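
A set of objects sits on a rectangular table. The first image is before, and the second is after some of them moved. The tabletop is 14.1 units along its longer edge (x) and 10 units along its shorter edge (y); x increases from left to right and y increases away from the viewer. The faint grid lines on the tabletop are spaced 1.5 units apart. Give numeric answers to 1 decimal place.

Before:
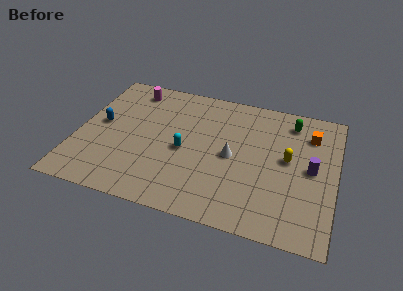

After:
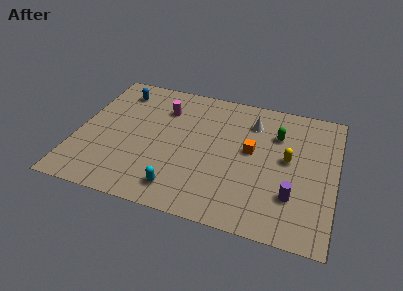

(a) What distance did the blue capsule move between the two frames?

3.0

The blue capsule was near (1.2, 5.3) before and (1.9, 8.2) after, so it travelled √(0.7² + 2.9²) ≈ 3.0 units.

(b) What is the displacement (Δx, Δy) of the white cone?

(0.9, 2.9)

From the two frames, the white cone sits at roughly (8.5, 4.8) before and (9.4, 7.7) after.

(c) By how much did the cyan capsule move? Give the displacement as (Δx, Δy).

(0.0, -2.9)

The cyan capsule started near (5.9, 4.5) and ended near (5.9, 1.6).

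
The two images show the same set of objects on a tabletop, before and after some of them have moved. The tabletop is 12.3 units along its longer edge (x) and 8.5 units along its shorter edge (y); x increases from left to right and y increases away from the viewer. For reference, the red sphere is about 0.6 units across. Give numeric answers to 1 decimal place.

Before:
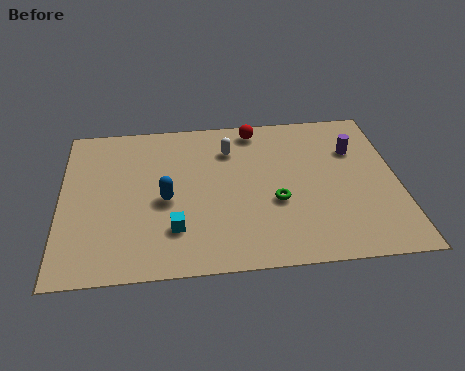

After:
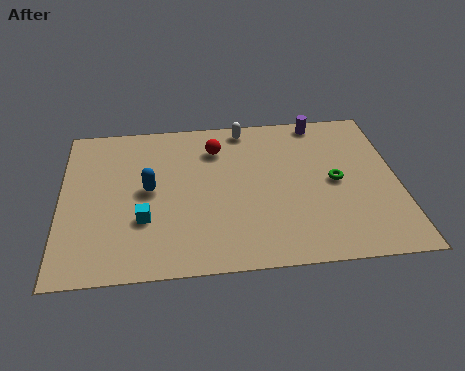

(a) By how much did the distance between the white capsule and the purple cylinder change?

-1.8

They were about 4.6 units apart before and 2.8 after — 1.8 units closer together.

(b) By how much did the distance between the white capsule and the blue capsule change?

+1.3

The distance was about 3.5 in the first image and 4.8 in the second, so they moved 1.3 units further apart.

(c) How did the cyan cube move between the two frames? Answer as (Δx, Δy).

(-1.1, 0.6)

From the two frames, the cyan cube sits at roughly (4.1, 2.2) before and (3.0, 2.8) after.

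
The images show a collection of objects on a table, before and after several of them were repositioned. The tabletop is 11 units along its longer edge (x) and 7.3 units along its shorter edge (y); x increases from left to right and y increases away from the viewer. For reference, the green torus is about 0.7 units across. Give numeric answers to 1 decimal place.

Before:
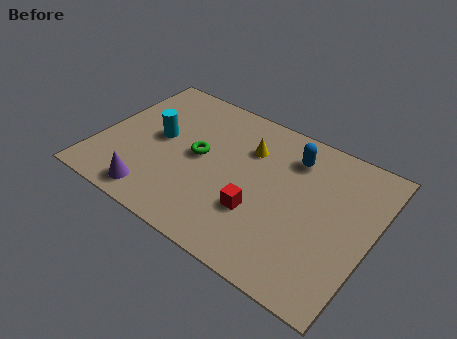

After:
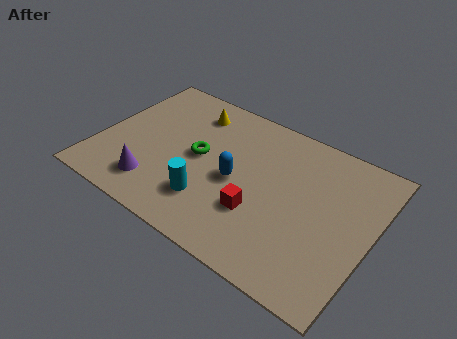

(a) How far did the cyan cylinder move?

3.2

The cyan cylinder moved from about (2.3, 3.9) to (4.8, 1.9), a distance of √(2.5² + 2.0²) ≈ 3.2.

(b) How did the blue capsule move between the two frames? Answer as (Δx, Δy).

(-1.9, -2.3)

The blue capsule was at about (7.5, 5.7) and moved to about (5.6, 3.4).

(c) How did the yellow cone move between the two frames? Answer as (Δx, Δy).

(-2.5, 0.7)

The yellow cone started near (5.8, 5.2) and ended near (3.3, 5.9).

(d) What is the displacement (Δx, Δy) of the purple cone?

(-0.1, 0.5)

The purple cone was at about (2.7, 1.0) and moved to about (2.6, 1.5).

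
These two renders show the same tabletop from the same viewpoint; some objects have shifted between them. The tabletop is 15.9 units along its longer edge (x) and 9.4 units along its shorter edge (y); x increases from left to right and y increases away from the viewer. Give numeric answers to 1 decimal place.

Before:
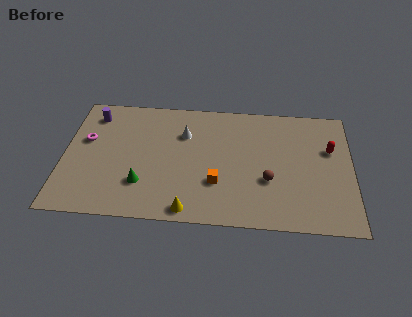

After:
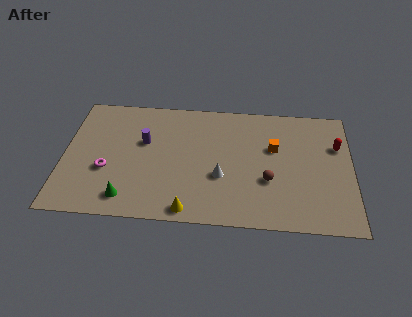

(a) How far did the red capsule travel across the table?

0.5

The red capsule was near (14.7, 6.0) before and (15.1, 6.3) after, so it travelled √(0.4² + 0.3²) ≈ 0.5 units.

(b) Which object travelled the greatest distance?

the orange cube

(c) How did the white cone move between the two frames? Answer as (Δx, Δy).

(2.1, -3.1)

The white cone was at about (6.6, 6.6) and moved to about (8.7, 3.5).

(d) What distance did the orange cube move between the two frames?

4.2

The orange cube moved from about (8.5, 3.0) to (11.6, 5.9), a distance of √(3.1² + 2.9²) ≈ 4.2.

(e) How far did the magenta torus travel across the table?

2.5

From (1.2, 5.7) to (2.4, 3.5), the magenta torus covered √(1.2² + 2.2²) ≈ 2.5 units.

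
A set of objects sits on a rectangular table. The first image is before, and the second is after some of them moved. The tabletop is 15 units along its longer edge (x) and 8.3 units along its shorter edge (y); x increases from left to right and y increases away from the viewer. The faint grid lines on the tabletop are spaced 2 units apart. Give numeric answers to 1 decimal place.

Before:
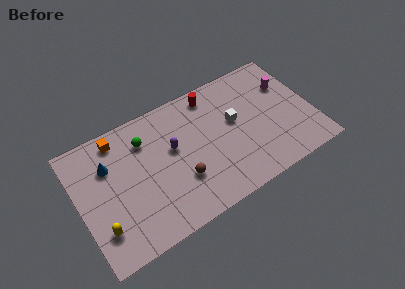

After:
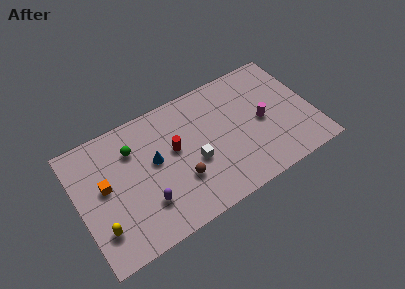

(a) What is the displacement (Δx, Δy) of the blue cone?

(2.8, -1.1)

The blue cone started near (2.1, 5.8) and ended near (4.9, 4.7).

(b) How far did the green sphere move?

0.8

The green sphere was near (4.5, 6.3) before and (3.7, 6.1) after, so it travelled √(0.8² + 0.2²) ≈ 0.8 units.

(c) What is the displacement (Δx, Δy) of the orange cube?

(-1.2, -2.6)

The orange cube was at about (2.9, 7.2) and moved to about (1.7, 4.6).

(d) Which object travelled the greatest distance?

the red cylinder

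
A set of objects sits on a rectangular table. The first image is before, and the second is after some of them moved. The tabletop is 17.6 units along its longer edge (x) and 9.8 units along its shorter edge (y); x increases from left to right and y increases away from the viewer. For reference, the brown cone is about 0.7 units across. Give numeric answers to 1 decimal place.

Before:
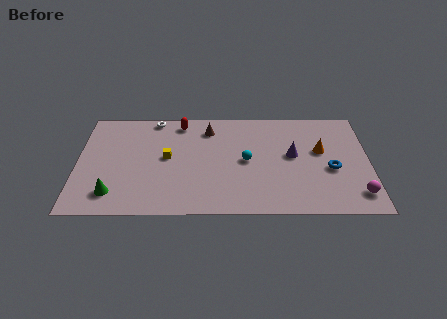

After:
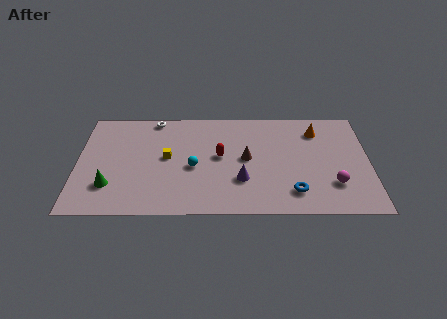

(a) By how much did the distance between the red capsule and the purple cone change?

-4.9

They were about 7.5 units apart before and 2.6 after — 4.9 units closer together.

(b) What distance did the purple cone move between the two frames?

3.9

The purple cone was near (13.0, 5.4) before and (9.9, 3.1) after, so it travelled √(3.1² + 2.3²) ≈ 3.9 units.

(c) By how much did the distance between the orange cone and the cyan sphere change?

+3.6

The distance was about 4.6 in the first image and 8.2 in the second, so they moved 3.6 units further apart.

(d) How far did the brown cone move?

3.6

From (7.9, 7.9) to (10.2, 5.1), the brown cone covered √(2.3² + 2.8²) ≈ 3.6 units.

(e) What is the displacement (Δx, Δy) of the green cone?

(-0.2, 0.7)

The green cone started near (2.2, 1.9) and ended near (2.0, 2.6).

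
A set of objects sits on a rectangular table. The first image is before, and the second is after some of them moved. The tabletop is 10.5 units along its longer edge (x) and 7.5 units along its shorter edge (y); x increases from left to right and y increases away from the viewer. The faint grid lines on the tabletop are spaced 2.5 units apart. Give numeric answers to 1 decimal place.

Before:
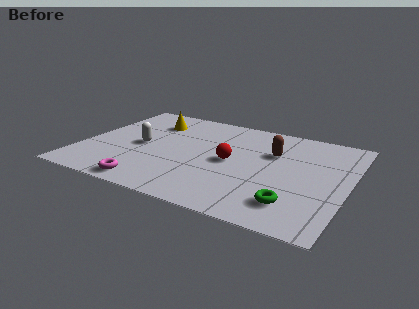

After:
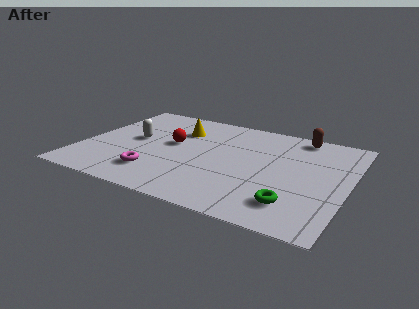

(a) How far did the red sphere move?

2.5

From (5.9, 3.7) to (3.5, 4.2), the red sphere covered √(2.4² + 0.5²) ≈ 2.5 units.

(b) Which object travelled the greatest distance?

the red sphere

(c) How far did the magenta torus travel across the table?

0.9

The magenta torus was near (3.1, 0.8) before and (3.2, 1.7) after, so it travelled √(0.1² + 0.9²) ≈ 0.9 units.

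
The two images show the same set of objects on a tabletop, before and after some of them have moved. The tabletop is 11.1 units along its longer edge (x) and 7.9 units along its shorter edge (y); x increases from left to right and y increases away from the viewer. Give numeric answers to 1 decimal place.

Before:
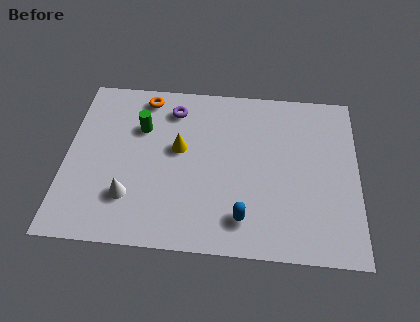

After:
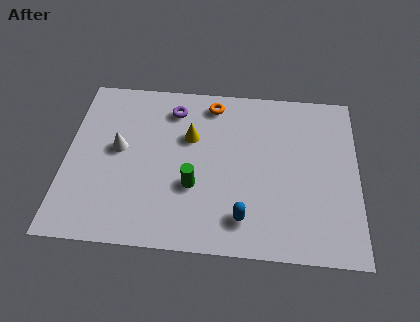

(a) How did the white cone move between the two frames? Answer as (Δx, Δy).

(-0.5, 2.2)

The white cone started near (2.5, 2.1) and ended near (2.0, 4.3).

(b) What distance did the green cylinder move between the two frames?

3.3

From (2.8, 5.4) to (4.9, 2.8), the green cylinder covered √(2.1² + 2.6²) ≈ 3.3 units.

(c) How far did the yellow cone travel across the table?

0.7

The yellow cone moved from about (4.3, 4.5) to (4.7, 5.1), a distance of √(0.4² + 0.6²) ≈ 0.7.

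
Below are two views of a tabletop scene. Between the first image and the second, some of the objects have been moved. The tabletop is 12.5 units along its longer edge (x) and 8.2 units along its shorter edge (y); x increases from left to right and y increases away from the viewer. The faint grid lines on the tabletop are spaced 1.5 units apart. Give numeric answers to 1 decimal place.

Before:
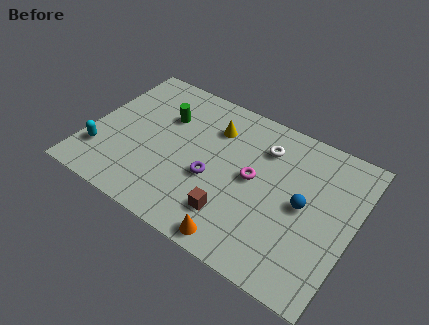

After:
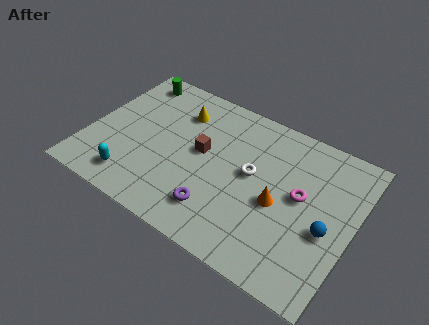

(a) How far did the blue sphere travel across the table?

1.4

From (10.2, 4.1) to (11.4, 3.4), the blue sphere covered √(1.2² + 0.7²) ≈ 1.4 units.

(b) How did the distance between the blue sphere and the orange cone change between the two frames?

-1.8

They were about 4.1 units apart before and 2.3 after — 1.8 units closer together.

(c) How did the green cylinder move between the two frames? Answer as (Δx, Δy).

(-1.9, 1.5)

From the two frames, the green cylinder sits at roughly (3.3, 5.6) before and (1.4, 7.1) after.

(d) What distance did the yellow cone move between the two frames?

1.7

From (5.6, 6.1) to (3.9, 6.2), the yellow cone covered √(1.7² + 0.1²) ≈ 1.7 units.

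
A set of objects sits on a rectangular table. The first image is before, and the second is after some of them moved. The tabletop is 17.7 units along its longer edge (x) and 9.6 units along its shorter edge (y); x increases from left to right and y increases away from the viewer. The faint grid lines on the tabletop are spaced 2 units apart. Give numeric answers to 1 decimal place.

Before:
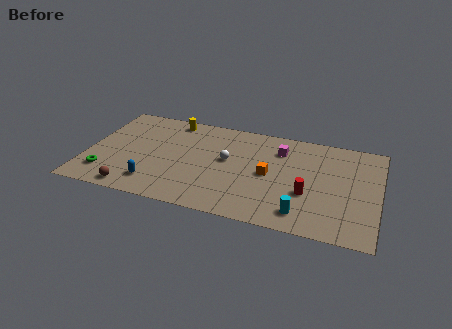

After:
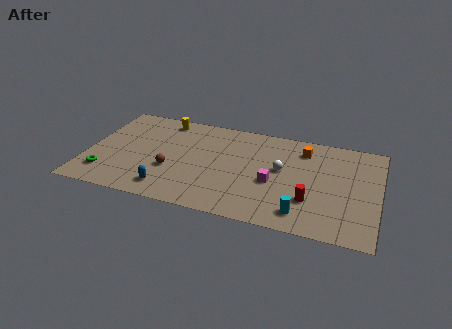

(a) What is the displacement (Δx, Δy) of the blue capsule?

(0.9, -0.3)

From the two frames, the blue capsule sits at roughly (4.3, 1.9) before and (5.2, 1.6) after.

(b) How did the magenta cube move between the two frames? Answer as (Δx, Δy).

(-0.2, -3.3)

From the two frames, the magenta cube sits at roughly (11.6, 7.3) before and (11.4, 4.0) after.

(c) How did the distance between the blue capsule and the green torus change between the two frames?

+0.9

The distance was about 3.0 in the first image and 3.9 in the second, so they moved 0.9 units further apart.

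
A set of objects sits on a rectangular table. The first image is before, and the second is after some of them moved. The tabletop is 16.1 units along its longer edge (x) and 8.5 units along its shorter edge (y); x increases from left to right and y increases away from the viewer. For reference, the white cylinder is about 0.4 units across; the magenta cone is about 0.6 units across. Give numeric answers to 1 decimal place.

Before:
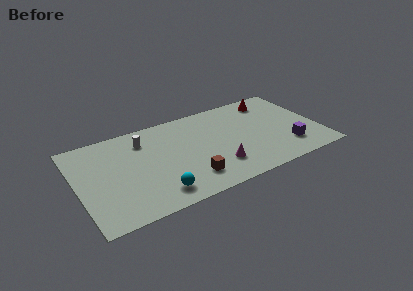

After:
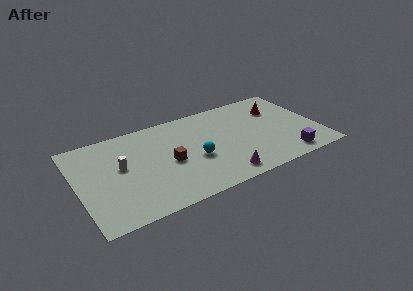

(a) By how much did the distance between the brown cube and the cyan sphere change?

-0.5

Before: roughly 2.2 units apart; after: 1.7. That's 0.5 units closer together.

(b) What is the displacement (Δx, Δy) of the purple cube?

(-0.2, -0.9)

The purple cube started near (13.8, 2.1) and ended near (13.6, 1.2).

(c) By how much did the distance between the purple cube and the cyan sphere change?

-2.6

The distance was about 8.9 in the first image and 6.3 in the second, so they moved 2.6 units closer together.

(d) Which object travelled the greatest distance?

the cyan sphere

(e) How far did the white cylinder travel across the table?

2.5

From (4.6, 6.6) to (2.9, 4.8), the white cylinder covered √(1.7² + 1.8²) ≈ 2.5 units.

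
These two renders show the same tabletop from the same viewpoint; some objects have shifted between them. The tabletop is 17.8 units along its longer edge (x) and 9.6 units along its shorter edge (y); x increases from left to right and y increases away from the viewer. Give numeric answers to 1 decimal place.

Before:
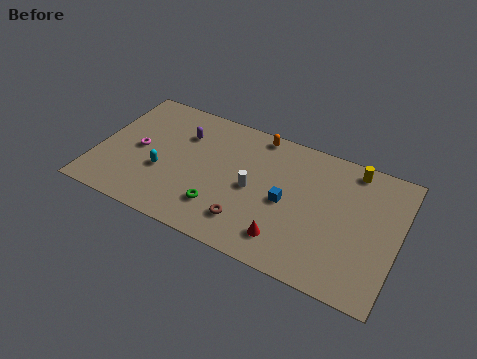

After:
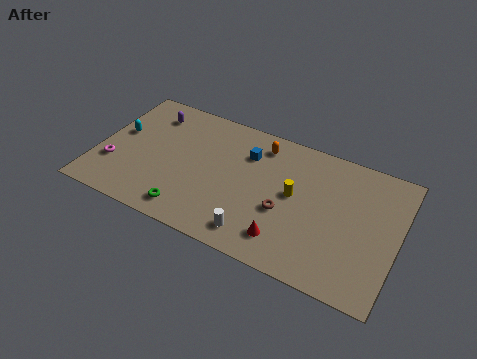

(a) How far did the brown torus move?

2.6

From (9.3, 2.1) to (11.3, 3.8), the brown torus covered √(2.0² + 1.7²) ≈ 2.6 units.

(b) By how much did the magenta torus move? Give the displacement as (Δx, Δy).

(-1.3, -1.7)

From the two frames, the magenta torus sits at roughly (2.4, 4.7) before and (1.1, 3.0) after.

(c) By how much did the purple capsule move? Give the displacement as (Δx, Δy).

(-2.1, 0.8)

The purple capsule was at about (4.8, 6.9) and moved to about (2.7, 7.7).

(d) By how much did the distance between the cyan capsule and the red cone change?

+3.3

They were about 7.8 units apart before and 11.1 after — 3.3 units further apart.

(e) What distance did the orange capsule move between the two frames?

0.8

The orange capsule was near (9.1, 8.7) before and (9.4, 8.0) after, so it travelled √(0.3² + 0.7²) ≈ 0.8 units.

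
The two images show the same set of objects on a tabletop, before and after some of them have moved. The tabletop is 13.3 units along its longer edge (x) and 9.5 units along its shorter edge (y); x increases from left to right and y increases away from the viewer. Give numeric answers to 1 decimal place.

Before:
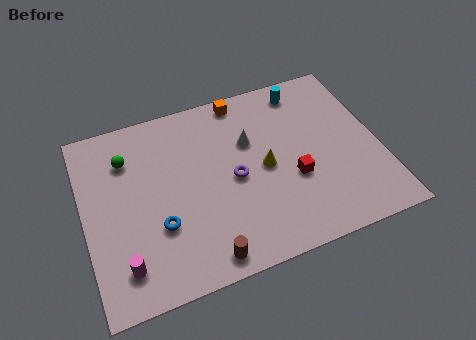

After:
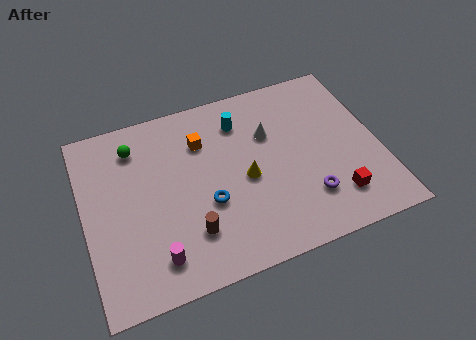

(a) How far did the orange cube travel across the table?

2.6

The orange cube moved from about (7.5, 8.6) to (5.5, 6.9), a distance of √(2.0² + 1.7²) ≈ 2.6.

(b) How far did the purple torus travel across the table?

3.7

The purple torus moved from about (6.7, 4.5) to (9.8, 2.4), a distance of √(3.1² + 2.1²) ≈ 3.7.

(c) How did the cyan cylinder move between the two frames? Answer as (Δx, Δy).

(-3.0, -0.8)

The cyan cylinder started near (10.3, 8.2) and ended near (7.3, 7.4).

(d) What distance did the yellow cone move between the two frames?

0.9

From (8.1, 4.6) to (7.2, 4.3), the yellow cone covered √(0.9² + 0.3²) ≈ 0.9 units.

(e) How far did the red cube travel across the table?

2.3

From (9.3, 3.6) to (11.0, 2.0), the red cube covered √(1.7² + 1.6²) ≈ 2.3 units.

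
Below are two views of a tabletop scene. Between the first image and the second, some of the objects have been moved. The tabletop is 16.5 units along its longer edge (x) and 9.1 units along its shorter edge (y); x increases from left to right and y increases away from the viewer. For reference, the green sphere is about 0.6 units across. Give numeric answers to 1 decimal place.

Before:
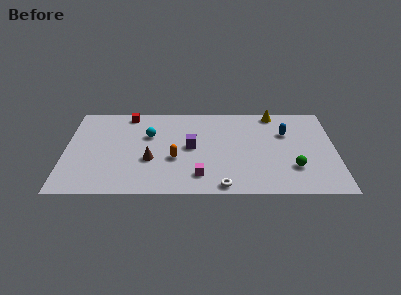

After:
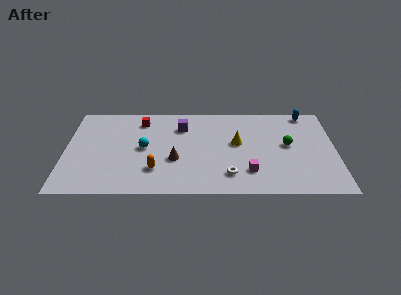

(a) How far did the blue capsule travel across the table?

2.5

The blue capsule moved from about (13.5, 6.1) to (14.8, 8.2), a distance of √(1.3² + 2.1²) ≈ 2.5.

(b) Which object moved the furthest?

the yellow cone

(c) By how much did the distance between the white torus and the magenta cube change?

-0.5

They were about 1.7 units apart before and 1.2 after — 0.5 units closer together.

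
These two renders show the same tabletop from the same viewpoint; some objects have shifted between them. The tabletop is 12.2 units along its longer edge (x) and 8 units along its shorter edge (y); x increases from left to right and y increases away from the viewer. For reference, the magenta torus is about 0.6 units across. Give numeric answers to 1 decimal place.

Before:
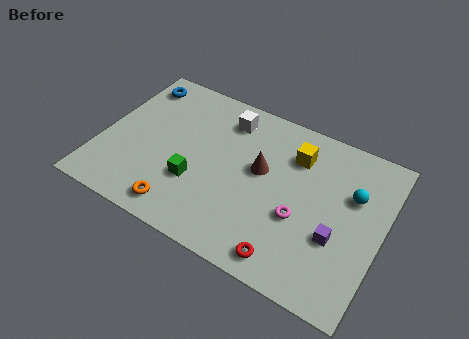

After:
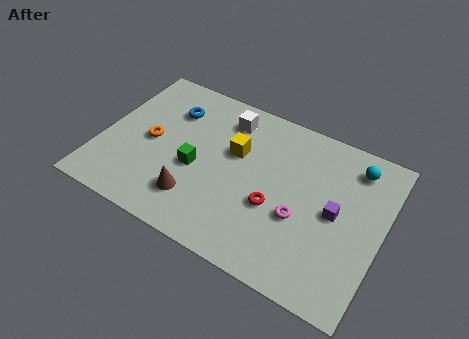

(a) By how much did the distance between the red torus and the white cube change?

-2.2

Before: roughly 6.5 units apart; after: 4.3. That's 2.2 units closer together.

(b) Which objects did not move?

the magenta torus and the white cube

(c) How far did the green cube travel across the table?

0.7

The green cube was near (4.3, 2.7) before and (4.2, 3.4) after, so it travelled √(0.1² + 0.7²) ≈ 0.7 units.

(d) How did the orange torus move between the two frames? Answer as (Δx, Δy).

(-1.8, 2.8)

The orange torus was at about (3.9, 1.1) and moved to about (2.1, 3.9).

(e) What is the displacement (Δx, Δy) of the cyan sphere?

(-0.1, 1.4)

The cyan sphere was at about (10.8, 5.2) and moved to about (10.7, 6.6).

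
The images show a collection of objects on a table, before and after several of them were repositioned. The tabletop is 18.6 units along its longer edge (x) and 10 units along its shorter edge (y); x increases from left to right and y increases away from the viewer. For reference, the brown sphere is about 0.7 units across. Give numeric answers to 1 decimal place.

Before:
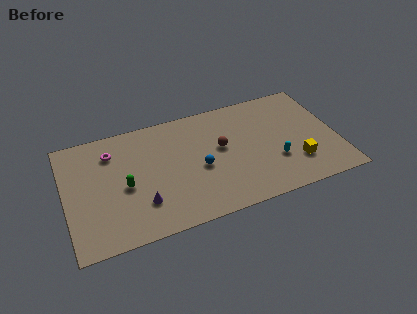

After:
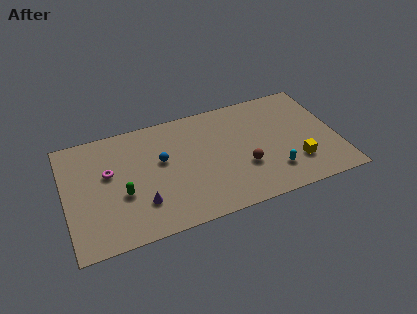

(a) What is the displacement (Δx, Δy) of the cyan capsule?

(-0.2, -0.9)

The cyan capsule started near (14.2, 3.3) and ended near (14.0, 2.4).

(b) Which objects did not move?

the purple cone and the yellow cube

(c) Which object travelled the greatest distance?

the blue sphere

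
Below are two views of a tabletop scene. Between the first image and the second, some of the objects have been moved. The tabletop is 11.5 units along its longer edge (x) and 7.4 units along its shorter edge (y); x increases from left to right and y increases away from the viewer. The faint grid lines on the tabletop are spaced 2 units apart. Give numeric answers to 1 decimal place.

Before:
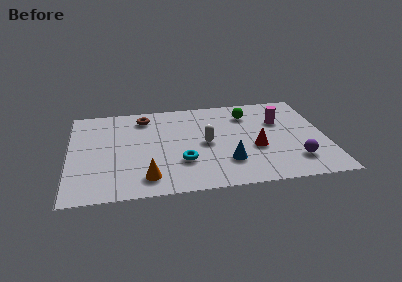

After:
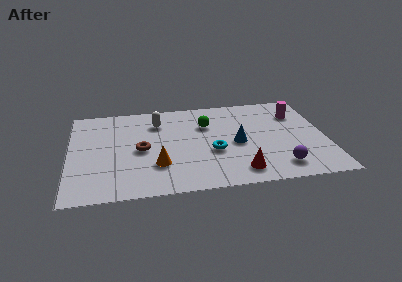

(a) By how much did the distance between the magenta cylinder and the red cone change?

+2.7

They were about 2.3 units apart before and 5.0 after — 2.7 units further apart.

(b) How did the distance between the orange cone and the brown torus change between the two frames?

-3.3

The distance was about 4.8 in the first image and 1.5 in the second, so they moved 3.3 units closer together.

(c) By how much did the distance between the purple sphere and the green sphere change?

+0.5

They were about 4.4 units apart before and 4.9 after — 0.5 units further apart.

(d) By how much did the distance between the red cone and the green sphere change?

+1.3

The distance was about 2.8 in the first image and 4.1 in the second, so they moved 1.3 units further apart.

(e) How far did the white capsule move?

2.9

The white capsule moved from about (6.1, 3.6) to (4.0, 5.6), a distance of √(2.1² + 2.0²) ≈ 2.9.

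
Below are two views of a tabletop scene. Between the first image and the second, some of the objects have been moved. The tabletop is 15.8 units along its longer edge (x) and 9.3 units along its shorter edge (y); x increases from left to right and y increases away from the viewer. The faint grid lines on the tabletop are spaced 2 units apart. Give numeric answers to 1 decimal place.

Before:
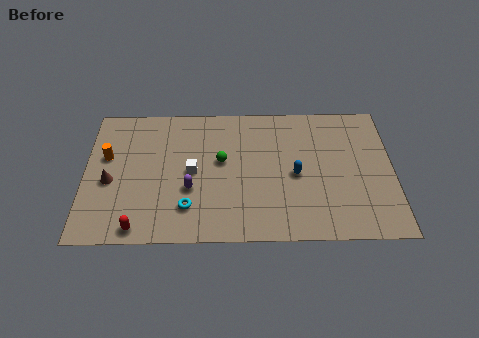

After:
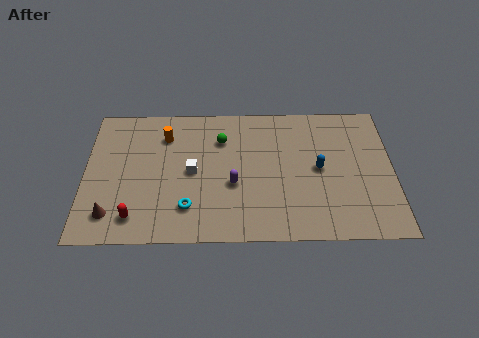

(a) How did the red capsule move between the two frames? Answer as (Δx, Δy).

(-0.2, 0.7)

The red capsule started near (2.8, 0.9) and ended near (2.6, 1.6).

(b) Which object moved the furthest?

the orange cylinder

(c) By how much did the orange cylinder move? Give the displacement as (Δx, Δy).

(3.0, 1.4)

The orange cylinder was at about (1.1, 5.7) and moved to about (4.1, 7.1).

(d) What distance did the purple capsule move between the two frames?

2.2

From (5.4, 3.4) to (7.6, 3.7), the purple capsule covered √(2.2² + 0.3²) ≈ 2.2 units.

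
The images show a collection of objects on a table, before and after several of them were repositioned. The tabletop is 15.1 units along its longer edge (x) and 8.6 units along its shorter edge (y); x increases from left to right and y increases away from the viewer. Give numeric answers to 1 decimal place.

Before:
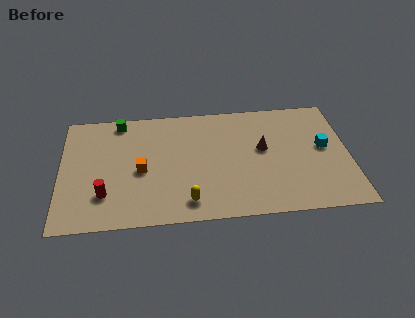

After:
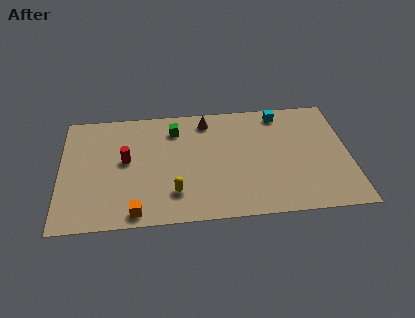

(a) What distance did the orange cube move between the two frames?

3.0

From (4.2, 3.9) to (3.9, 0.9), the orange cube covered √(0.3² + 3.0²) ≈ 3.0 units.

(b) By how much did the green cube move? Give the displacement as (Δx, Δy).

(2.9, -0.9)

From the two frames, the green cube sits at roughly (3.1, 7.7) before and (6.0, 6.8) after.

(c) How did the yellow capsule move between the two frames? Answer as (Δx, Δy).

(-0.7, 0.7)

The yellow capsule started near (6.6, 1.4) and ended near (5.9, 2.1).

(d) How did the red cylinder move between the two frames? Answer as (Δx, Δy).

(1.1, 2.4)

From the two frames, the red cylinder sits at roughly (2.3, 2.3) before and (3.4, 4.7) after.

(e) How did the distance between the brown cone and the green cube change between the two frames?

-6.2

They were about 8.0 units apart before and 1.8 after — 6.2 units closer together.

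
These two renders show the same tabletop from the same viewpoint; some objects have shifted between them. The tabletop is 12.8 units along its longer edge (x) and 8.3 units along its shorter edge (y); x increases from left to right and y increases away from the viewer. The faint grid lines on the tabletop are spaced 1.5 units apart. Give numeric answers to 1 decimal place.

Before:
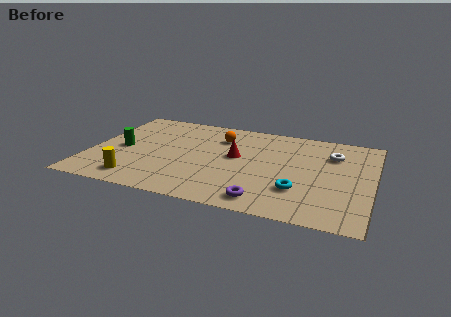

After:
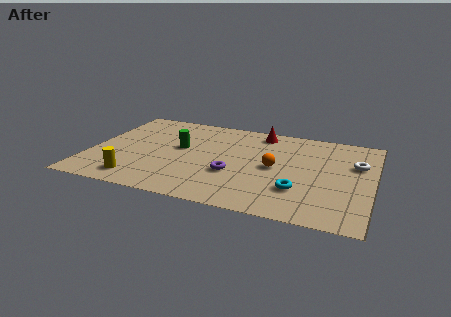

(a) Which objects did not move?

the cyan torus and the yellow cylinder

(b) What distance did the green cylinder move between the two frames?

2.7

The green cylinder moved from about (1.4, 3.9) to (4.0, 4.7), a distance of √(2.6² + 0.8²) ≈ 2.7.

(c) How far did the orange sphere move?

3.4

The orange sphere moved from about (5.7, 6.2) to (8.4, 4.1), a distance of √(2.7² + 2.1²) ≈ 3.4.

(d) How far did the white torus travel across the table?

1.3

The white torus was near (10.9, 6.0) before and (12.0, 5.4) after, so it travelled √(1.1² + 0.6²) ≈ 1.3 units.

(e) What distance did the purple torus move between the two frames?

2.5

The purple torus was near (8.2, 1.1) before and (6.6, 3.0) after, so it travelled √(1.6² + 1.9²) ≈ 2.5 units.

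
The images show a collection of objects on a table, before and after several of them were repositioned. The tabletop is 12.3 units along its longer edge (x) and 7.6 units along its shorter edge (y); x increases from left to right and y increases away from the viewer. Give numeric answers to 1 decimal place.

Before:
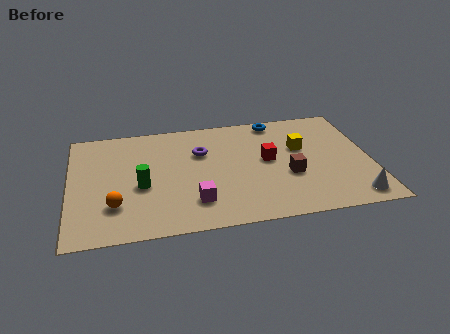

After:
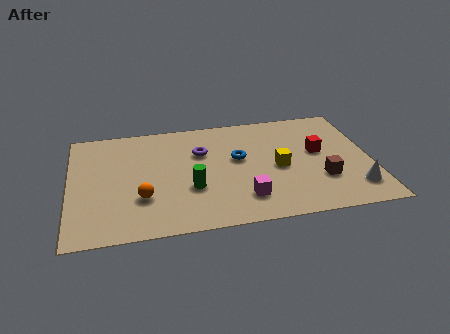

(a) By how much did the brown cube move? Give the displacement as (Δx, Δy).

(1.3, -0.5)

The brown cube was at about (8.9, 2.9) and moved to about (10.2, 2.4).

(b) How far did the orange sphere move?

1.1

From (1.8, 2.1) to (2.9, 2.4), the orange sphere covered √(1.1² + 0.3²) ≈ 1.1 units.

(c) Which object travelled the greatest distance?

the blue torus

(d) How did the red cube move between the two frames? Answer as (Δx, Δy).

(2.1, 0.2)

From the two frames, the red cube sits at roughly (8.1, 4.1) before and (10.2, 4.3) after.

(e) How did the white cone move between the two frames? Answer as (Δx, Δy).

(0.1, 0.6)

The white cone was at about (11.4, 1.0) and moved to about (11.5, 1.6).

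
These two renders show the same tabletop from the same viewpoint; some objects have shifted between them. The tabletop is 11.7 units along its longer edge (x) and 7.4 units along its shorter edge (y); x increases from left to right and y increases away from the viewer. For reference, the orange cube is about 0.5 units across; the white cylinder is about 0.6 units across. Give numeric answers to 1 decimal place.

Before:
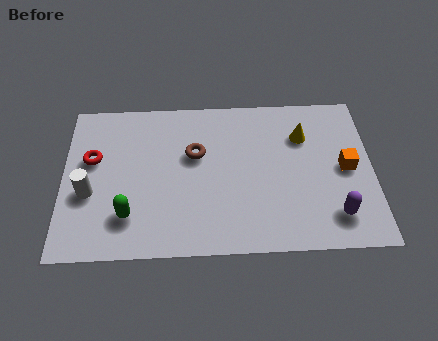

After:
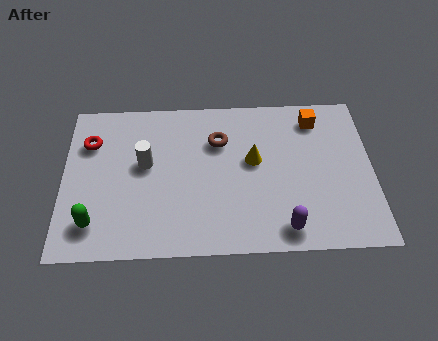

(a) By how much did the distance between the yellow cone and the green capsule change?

-0.9

Before: roughly 7.5 units apart; after: 6.6. That's 0.9 units closer together.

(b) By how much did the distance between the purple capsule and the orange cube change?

+3.0

The distance was about 2.3 in the first image and 5.3 in the second, so they moved 3.0 units further apart.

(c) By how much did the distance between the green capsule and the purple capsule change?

-0.6

They were about 7.7 units apart before and 7.1 after — 0.6 units closer together.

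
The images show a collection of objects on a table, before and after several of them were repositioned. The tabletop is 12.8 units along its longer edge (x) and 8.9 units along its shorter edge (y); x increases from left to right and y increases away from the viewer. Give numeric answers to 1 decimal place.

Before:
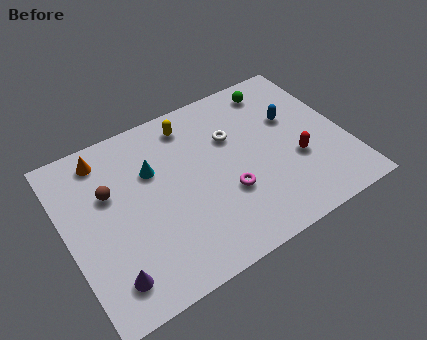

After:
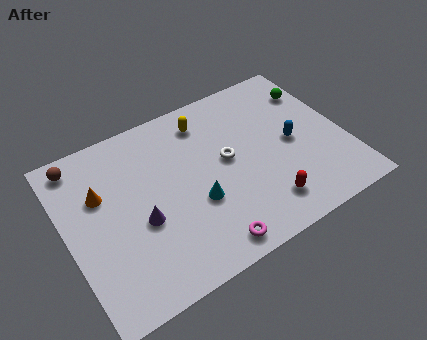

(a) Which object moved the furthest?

the cyan cone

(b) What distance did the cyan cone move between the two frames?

3.1

The cyan cone was near (4.1, 5.9) before and (5.7, 3.3) after, so it travelled √(1.6² + 2.6²) ≈ 3.1 units.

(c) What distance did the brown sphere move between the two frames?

2.4

The brown sphere moved from about (2.1, 5.7) to (1.0, 7.8), a distance of √(1.1² + 2.1²) ≈ 2.4.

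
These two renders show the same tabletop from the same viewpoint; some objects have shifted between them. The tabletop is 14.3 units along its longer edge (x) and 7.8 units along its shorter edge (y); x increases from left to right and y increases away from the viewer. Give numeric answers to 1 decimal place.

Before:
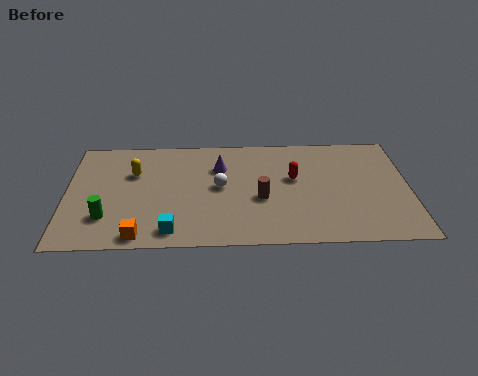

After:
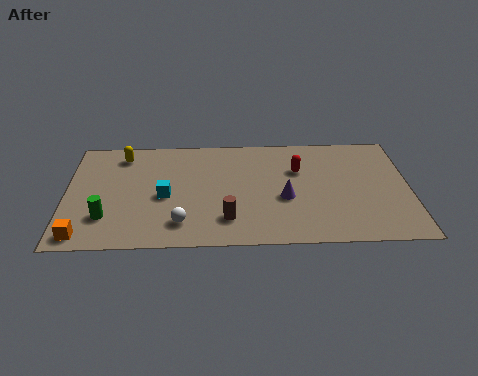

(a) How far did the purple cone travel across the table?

3.5

The purple cone moved from about (6.4, 5.5) to (9.1, 3.2), a distance of √(2.7² + 2.3²) ≈ 3.5.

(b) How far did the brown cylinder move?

2.0

The brown cylinder moved from about (8.1, 3.2) to (6.7, 1.8), a distance of √(1.4² + 1.4²) ≈ 2.0.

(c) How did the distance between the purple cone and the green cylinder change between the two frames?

+1.7

The distance was about 5.8 in the first image and 7.5 in the second, so they moved 1.7 units further apart.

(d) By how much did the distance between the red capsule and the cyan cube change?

-0.3

Before: roughly 6.2 units apart; after: 5.9. That's 0.3 units closer together.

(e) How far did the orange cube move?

2.3

The orange cube was near (3.1, 0.8) before and (0.8, 0.9) after, so it travelled √(2.3² + 0.1²) ≈ 2.3 units.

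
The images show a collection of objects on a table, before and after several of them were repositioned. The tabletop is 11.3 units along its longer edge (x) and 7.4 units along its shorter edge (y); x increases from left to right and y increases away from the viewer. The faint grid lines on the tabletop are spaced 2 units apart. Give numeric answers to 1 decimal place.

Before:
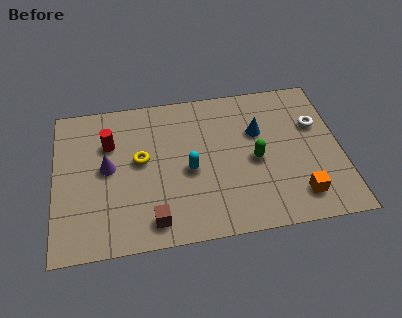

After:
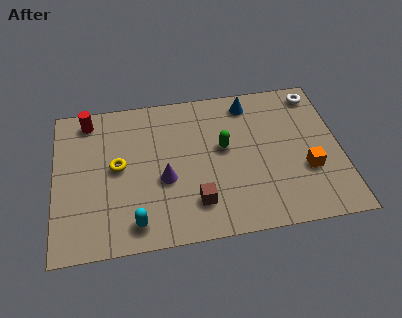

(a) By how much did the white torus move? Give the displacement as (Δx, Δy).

(0.1, 1.6)

The white torus started near (10.4, 4.8) and ended near (10.5, 6.4).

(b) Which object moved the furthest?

the cyan capsule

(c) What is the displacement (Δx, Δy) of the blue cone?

(-0.3, 1.5)

The blue cone started near (8.1, 4.8) and ended near (7.8, 6.3).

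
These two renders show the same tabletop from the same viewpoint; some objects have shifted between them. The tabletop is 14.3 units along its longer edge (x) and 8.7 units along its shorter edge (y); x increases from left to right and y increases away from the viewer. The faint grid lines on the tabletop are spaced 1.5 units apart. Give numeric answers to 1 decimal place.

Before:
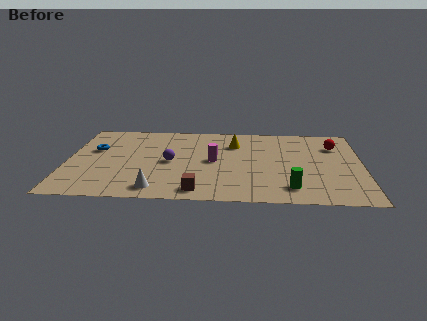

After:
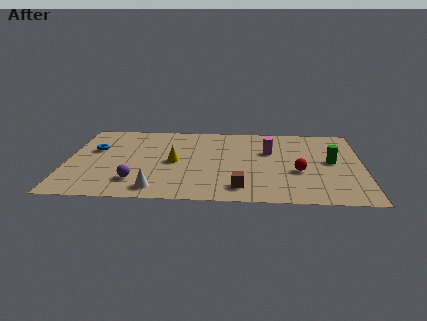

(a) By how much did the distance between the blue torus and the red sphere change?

-1.6

The distance was about 11.7 in the first image and 10.1 in the second, so they moved 1.6 units closer together.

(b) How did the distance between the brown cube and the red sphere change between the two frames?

-5.1

The distance was about 8.5 in the first image and 3.4 in the second, so they moved 5.1 units closer together.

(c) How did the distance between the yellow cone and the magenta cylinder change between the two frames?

+2.6

They were about 2.2 units apart before and 4.8 after — 2.6 units further apart.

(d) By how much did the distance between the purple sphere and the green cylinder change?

+3.4

Before: roughly 6.4 units apart; after: 9.8. That's 3.4 units further apart.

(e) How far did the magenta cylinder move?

3.0

From (7.1, 4.4) to (9.8, 5.6), the magenta cylinder covered √(2.7² + 1.2²) ≈ 3.0 units.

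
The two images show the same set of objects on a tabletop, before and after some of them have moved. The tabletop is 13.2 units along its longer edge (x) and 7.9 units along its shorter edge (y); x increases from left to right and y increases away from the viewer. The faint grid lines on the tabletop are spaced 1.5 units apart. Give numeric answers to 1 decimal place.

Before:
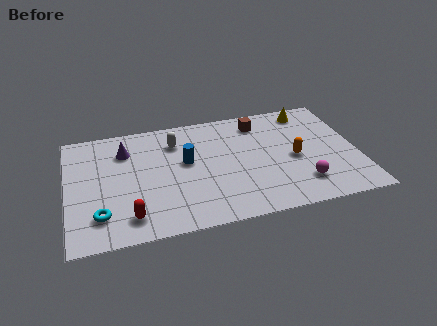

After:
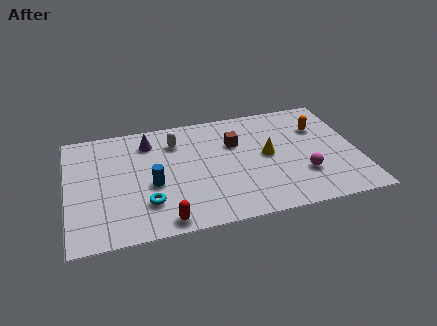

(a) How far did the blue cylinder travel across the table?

2.0

The blue cylinder was near (5.4, 4.5) before and (3.8, 3.3) after, so it travelled √(1.6² + 1.2²) ≈ 2.0 units.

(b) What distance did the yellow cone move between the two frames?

3.4

From (11.2, 6.8) to (9.1, 4.1), the yellow cone covered √(2.1² + 2.7²) ≈ 3.4 units.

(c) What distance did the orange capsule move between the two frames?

2.3

From (10.3, 3.6) to (11.6, 5.5), the orange capsule covered √(1.3² + 1.9²) ≈ 2.3 units.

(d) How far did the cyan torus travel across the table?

2.1

The cyan torus was near (1.4, 1.8) before and (3.5, 2.1) after, so it travelled √(2.1² + 0.3²) ≈ 2.1 units.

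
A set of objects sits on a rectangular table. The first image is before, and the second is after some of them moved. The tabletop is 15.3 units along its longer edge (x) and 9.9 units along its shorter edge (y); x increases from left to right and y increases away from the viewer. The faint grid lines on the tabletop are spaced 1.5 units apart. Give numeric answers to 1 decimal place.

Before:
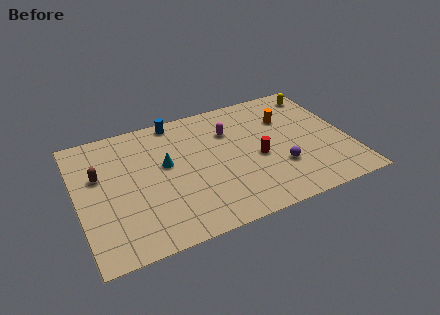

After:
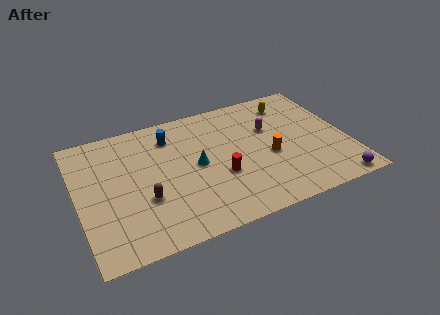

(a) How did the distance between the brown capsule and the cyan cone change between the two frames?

-0.3

The distance was about 3.7 in the first image and 3.4 in the second, so they moved 0.3 units closer together.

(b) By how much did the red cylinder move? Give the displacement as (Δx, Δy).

(-2.2, -0.6)

The red cylinder started near (10.1, 4.3) and ended near (7.9, 3.7).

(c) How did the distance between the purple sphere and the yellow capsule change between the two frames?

+1.4

Before: roughly 6.1 units apart; after: 7.5. That's 1.4 units further apart.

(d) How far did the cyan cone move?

1.8

The cyan cone was near (5.0, 5.7) before and (6.7, 5.0) after, so it travelled √(1.7² + 0.7²) ≈ 1.8 units.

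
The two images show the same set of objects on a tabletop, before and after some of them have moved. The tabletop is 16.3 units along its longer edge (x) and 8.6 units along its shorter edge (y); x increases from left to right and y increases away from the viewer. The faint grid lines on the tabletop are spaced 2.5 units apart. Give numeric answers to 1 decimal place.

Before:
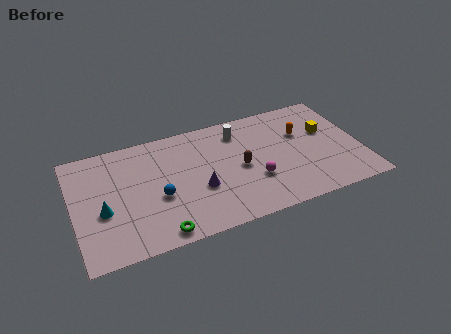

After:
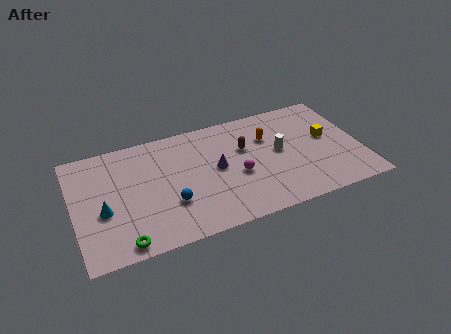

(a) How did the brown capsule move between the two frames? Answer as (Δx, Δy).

(0.4, 1.4)

The brown capsule started near (9.4, 4.1) and ended near (9.8, 5.5).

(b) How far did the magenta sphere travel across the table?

1.1

From (10.1, 2.9) to (9.2, 3.6), the magenta sphere covered √(0.9² + 0.7²) ≈ 1.1 units.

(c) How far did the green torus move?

2.0

From (4.5, 0.9) to (2.5, 0.9), the green torus covered √(2.0² + 0.0²) ≈ 2.0 units.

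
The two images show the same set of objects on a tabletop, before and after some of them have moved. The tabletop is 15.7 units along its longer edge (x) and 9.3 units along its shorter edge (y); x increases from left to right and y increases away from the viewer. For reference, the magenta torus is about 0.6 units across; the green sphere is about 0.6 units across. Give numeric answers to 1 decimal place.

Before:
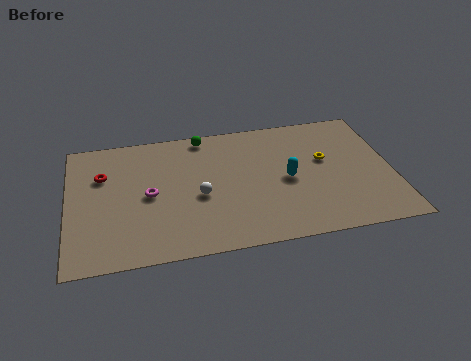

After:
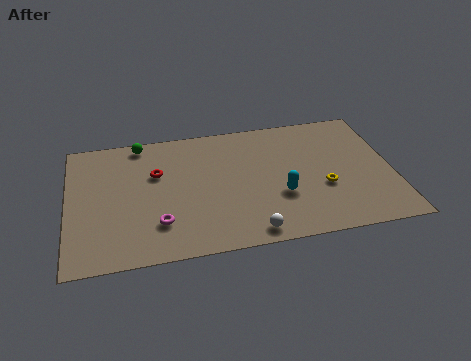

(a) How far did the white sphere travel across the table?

3.8

The white sphere moved from about (6.3, 4.0) to (8.6, 1.0), a distance of √(2.3² + 3.0²) ≈ 3.8.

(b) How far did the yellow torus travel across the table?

2.0

From (12.5, 5.5) to (12.3, 3.5), the yellow torus covered √(0.2² + 2.0²) ≈ 2.0 units.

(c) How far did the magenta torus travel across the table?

2.1

From (3.9, 4.5) to (4.3, 2.4), the magenta torus covered √(0.4² + 2.1²) ≈ 2.1 units.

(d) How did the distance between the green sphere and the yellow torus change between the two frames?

+3.5

The distance was about 6.5 in the first image and 10.0 in the second, so they moved 3.5 units further apart.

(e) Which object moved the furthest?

the white sphere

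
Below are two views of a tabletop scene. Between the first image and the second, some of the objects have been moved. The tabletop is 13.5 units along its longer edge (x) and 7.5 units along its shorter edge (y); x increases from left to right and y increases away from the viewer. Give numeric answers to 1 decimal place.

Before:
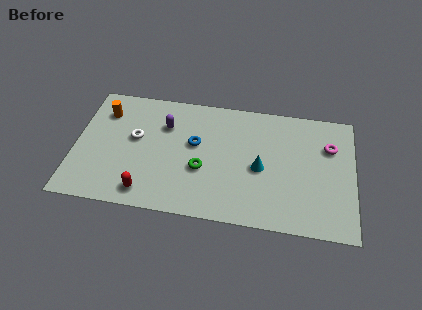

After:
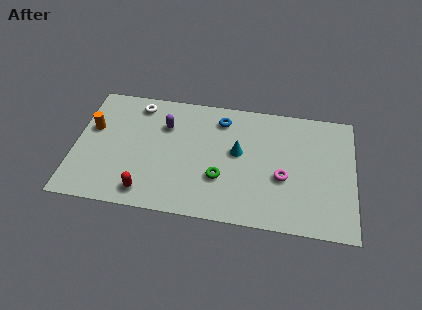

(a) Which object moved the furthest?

the magenta torus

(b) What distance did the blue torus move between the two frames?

2.1

The blue torus moved from about (5.8, 4.4) to (7.0, 6.1), a distance of √(1.2² + 1.7²) ≈ 2.1.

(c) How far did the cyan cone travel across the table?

1.4

The cyan cone moved from about (9.0, 3.4) to (7.9, 4.2), a distance of √(1.1² + 0.8²) ≈ 1.4.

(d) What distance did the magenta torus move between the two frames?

3.1

The magenta torus moved from about (12.3, 5.2) to (10.1, 3.0), a distance of √(2.2² + 2.2²) ≈ 3.1.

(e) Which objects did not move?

the red capsule and the purple capsule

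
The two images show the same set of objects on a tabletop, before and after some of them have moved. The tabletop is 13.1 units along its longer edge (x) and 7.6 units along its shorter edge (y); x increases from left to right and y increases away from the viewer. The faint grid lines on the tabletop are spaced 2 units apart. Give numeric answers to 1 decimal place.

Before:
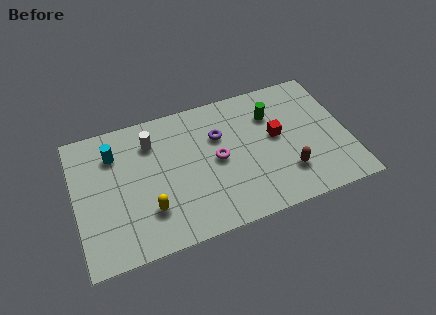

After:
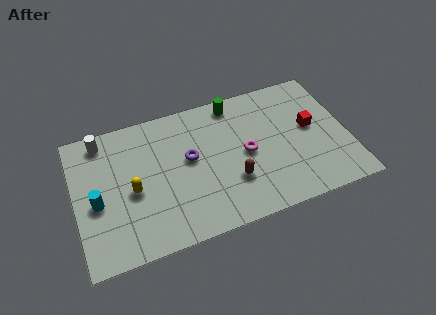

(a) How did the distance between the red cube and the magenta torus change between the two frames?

+0.3

They were about 2.9 units apart before and 3.2 after — 0.3 units further apart.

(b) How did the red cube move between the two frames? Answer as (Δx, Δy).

(1.7, 0.0)

From the two frames, the red cube sits at roughly (9.7, 4.2) before and (11.4, 4.2) after.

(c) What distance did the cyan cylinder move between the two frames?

2.6

The cyan cylinder was near (2.0, 5.7) before and (1.0, 3.3) after, so it travelled √(1.0² + 2.4²) ≈ 2.6 units.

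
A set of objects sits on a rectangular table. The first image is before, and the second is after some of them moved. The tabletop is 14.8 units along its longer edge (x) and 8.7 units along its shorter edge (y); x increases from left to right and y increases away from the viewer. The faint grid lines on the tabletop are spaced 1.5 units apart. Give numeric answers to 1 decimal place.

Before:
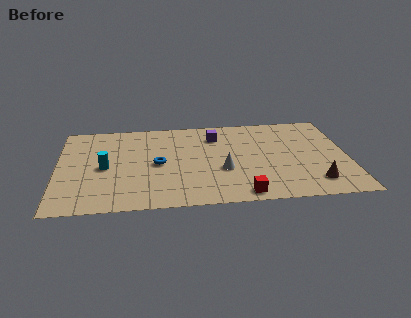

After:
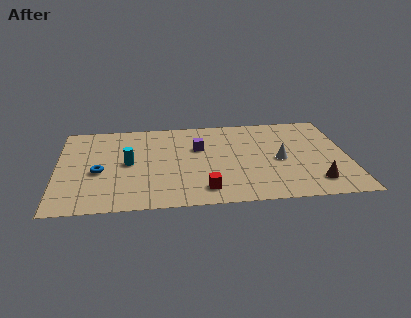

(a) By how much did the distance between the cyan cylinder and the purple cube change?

-2.5

The distance was about 6.3 in the first image and 3.8 in the second, so they moved 2.5 units closer together.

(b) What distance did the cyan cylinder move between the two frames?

1.2

The cyan cylinder was near (2.4, 4.1) before and (3.6, 4.4) after, so it travelled √(1.2² + 0.3²) ≈ 1.2 units.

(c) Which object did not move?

the brown cone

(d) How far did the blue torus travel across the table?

3.0

The blue torus moved from about (5.1, 4.2) to (2.1, 3.7), a distance of √(3.0² + 0.5²) ≈ 3.0.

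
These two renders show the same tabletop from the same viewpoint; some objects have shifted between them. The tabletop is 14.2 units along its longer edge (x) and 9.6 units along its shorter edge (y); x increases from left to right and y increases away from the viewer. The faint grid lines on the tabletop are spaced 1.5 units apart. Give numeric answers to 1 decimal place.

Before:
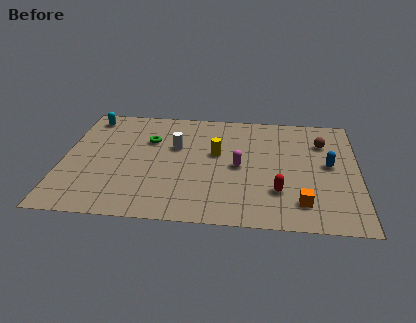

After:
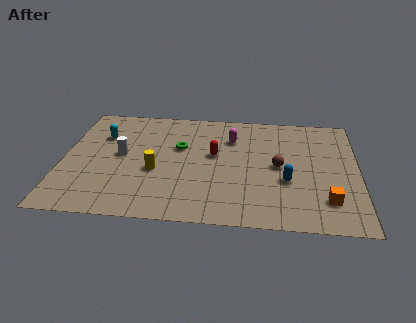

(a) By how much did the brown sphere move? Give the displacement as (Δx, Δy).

(-2.1, -2.2)

From the two frames, the brown sphere sits at roughly (12.5, 7.0) before and (10.4, 4.8) after.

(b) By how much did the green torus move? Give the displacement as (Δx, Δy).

(1.5, -0.5)

From the two frames, the green torus sits at roughly (4.1, 6.5) before and (5.6, 6.0) after.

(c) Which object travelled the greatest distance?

the red capsule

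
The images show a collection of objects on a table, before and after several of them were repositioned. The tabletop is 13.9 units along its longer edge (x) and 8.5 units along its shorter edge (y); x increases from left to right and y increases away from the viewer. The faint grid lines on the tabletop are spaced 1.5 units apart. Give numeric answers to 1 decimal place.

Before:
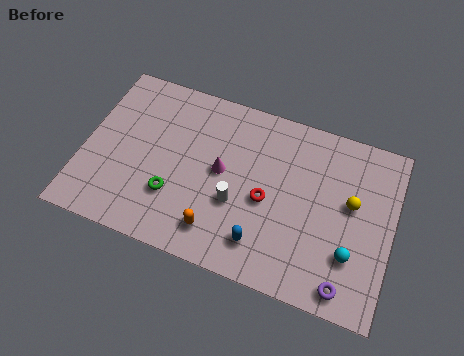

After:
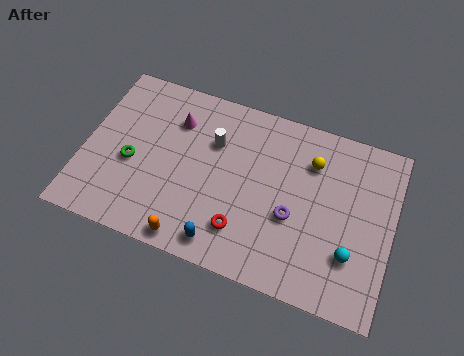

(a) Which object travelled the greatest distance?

the purple torus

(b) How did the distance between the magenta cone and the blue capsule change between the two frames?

+2.4

Before: roughly 3.5 units apart; after: 5.9. That's 2.4 units further apart.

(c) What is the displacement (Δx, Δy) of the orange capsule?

(-1.1, -0.8)

The orange capsule started near (6.3, 1.6) and ended near (5.2, 0.8).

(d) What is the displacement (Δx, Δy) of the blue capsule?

(-1.7, -0.6)

The blue capsule was at about (8.3, 1.7) and moved to about (6.6, 1.1).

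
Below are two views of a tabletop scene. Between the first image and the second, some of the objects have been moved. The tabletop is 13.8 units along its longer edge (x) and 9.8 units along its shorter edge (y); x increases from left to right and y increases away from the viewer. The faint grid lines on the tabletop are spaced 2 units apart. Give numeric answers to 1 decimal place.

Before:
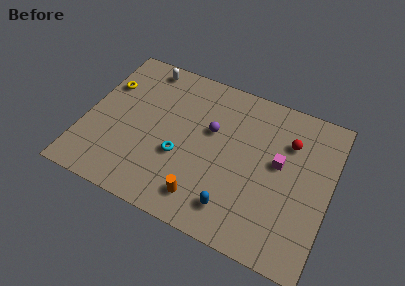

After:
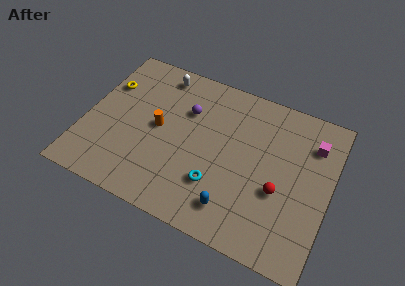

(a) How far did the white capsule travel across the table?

0.9

The white capsule moved from about (2.8, 8.7) to (3.7, 8.5), a distance of √(0.9² + 0.2²) ≈ 0.9.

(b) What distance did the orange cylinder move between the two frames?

4.5

From (7.1, 1.7) to (4.1, 5.0), the orange cylinder covered √(3.0² + 3.3²) ≈ 4.5 units.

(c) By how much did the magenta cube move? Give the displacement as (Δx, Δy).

(1.7, 1.9)

From the two frames, the magenta cube sits at roughly (10.9, 5.5) before and (12.6, 7.4) after.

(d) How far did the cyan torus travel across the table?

2.4

The cyan torus was near (5.5, 3.7) before and (7.7, 2.8) after, so it travelled √(2.2² + 0.9²) ≈ 2.4 units.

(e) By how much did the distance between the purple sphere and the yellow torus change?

-1.5

Before: roughly 6.1 units apart; after: 4.6. That's 1.5 units closer together.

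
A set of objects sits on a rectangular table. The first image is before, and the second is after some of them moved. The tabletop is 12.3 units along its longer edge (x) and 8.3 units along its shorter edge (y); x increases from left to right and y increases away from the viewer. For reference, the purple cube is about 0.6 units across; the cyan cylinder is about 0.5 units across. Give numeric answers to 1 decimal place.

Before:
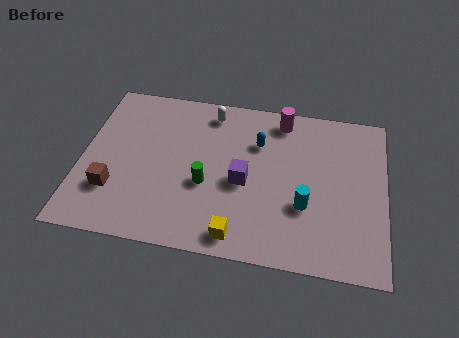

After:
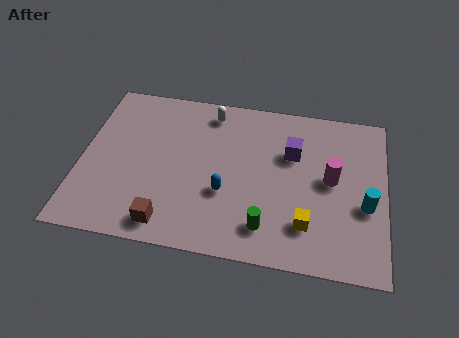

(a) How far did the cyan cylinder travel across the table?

2.4

The cyan cylinder was near (9.1, 2.9) before and (11.5, 3.3) after, so it travelled √(2.4² + 0.4²) ≈ 2.4 units.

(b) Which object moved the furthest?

the magenta cylinder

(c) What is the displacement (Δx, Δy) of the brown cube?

(2.3, -1.3)

The brown cube started near (1.4, 2.4) and ended near (3.7, 1.1).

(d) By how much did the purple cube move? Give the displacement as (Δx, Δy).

(1.9, 1.8)

The purple cube started near (6.6, 3.7) and ended near (8.5, 5.5).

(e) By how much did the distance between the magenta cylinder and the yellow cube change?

-3.8

Before: roughly 6.4 units apart; after: 2.6. That's 3.8 units closer together.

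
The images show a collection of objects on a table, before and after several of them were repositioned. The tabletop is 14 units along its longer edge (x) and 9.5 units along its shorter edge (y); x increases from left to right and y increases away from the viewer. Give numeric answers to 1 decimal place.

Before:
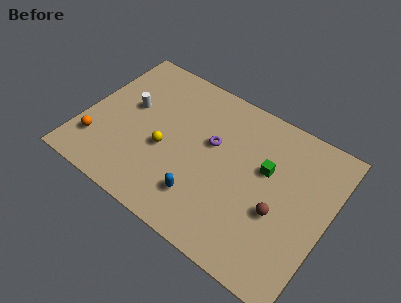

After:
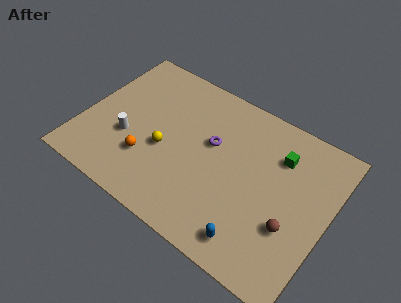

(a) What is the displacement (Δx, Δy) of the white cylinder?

(0.3, -2.0)

The white cylinder was at about (2.4, 5.5) and moved to about (2.7, 3.5).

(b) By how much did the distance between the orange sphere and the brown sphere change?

-2.2

The distance was about 10.4 in the first image and 8.2 in the second, so they moved 2.2 units closer together.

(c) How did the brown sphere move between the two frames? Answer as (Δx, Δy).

(0.8, -0.4)

From the two frames, the brown sphere sits at roughly (11.4, 3.7) before and (12.2, 3.3) after.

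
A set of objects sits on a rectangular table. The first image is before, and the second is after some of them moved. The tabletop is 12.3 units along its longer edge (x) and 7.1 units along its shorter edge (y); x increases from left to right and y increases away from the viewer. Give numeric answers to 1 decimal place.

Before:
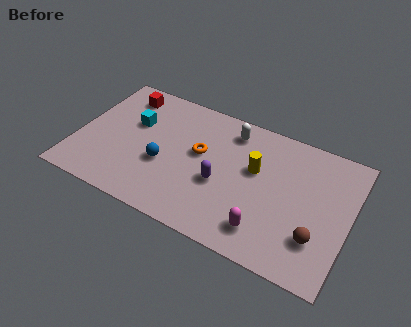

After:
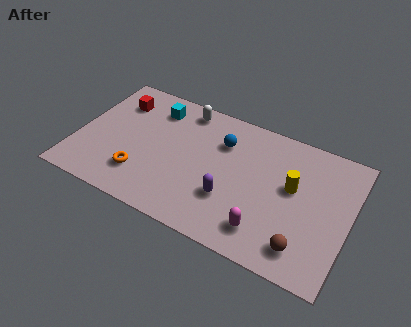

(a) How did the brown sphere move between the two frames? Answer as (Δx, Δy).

(-0.5, -0.7)

From the two frames, the brown sphere sits at roughly (11.0, 2.0) before and (10.5, 1.3) after.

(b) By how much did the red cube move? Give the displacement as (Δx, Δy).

(-0.2, -0.5)

From the two frames, the red cube sits at roughly (1.7, 5.9) before and (1.5, 5.4) after.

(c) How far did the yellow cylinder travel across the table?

1.7

The yellow cylinder was near (8.0, 4.3) before and (9.7, 4.1) after, so it travelled √(1.7² + 0.2²) ≈ 1.7 units.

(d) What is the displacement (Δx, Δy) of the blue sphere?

(2.4, 2.3)

From the two frames, the blue sphere sits at roughly (4.0, 2.8) before and (6.4, 5.1) after.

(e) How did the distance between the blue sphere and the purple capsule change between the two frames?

+0.3

The distance was about 2.6 in the first image and 2.9 in the second, so they moved 0.3 units further apart.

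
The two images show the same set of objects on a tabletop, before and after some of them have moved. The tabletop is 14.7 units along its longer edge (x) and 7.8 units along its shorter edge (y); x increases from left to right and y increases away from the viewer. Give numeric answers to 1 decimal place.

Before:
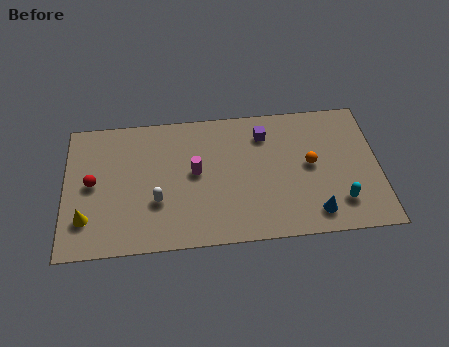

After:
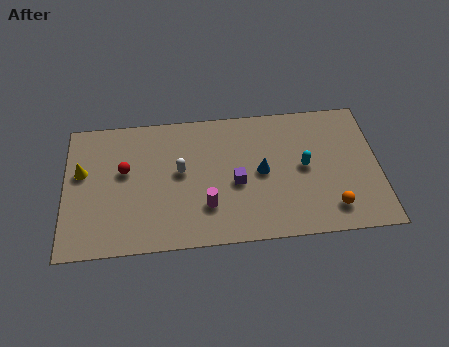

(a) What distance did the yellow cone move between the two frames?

2.7

The yellow cone was near (1.0, 2.0) before and (0.8, 4.7) after, so it travelled √(0.2² + 2.7²) ≈ 2.7 units.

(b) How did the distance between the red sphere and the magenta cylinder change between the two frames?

-0.3

The distance was about 4.8 in the first image and 4.5 in the second, so they moved 0.3 units closer together.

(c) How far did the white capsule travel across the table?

1.9

The white capsule moved from about (4.3, 2.7) to (5.4, 4.3), a distance of √(1.1² + 1.6²) ≈ 1.9.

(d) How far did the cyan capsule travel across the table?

2.7

The cyan capsule moved from about (12.8, 1.8) to (11.2, 4.0), a distance of √(1.6² + 2.2²) ≈ 2.7.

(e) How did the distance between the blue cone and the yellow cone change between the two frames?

-2.2

The distance was about 10.6 in the first image and 8.4 in the second, so they moved 2.2 units closer together.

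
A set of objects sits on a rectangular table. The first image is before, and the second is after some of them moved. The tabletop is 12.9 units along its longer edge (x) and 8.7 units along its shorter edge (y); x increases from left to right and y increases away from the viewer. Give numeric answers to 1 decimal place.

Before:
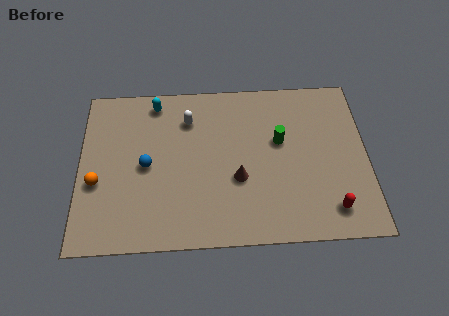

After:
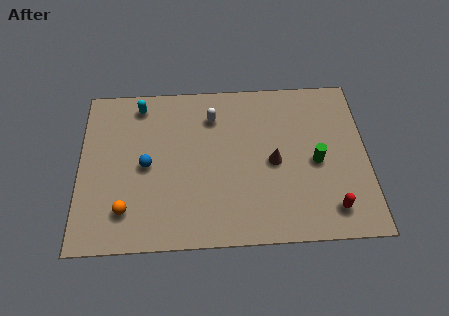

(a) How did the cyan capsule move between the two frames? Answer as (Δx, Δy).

(-0.7, -0.1)

From the two frames, the cyan capsule sits at roughly (3.4, 7.6) before and (2.7, 7.5) after.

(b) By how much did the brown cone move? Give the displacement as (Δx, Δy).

(1.6, 0.8)

The brown cone started near (7.1, 3.3) and ended near (8.7, 4.1).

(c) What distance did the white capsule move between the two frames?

1.1

The white capsule moved from about (4.9, 6.6) to (6.0, 6.7), a distance of √(1.1² + 0.1²) ≈ 1.1.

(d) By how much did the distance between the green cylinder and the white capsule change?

+1.0

They were about 4.3 units apart before and 5.3 after — 1.0 units further apart.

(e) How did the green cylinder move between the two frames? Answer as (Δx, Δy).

(1.6, -1.2)

The green cylinder was at about (9.0, 5.2) and moved to about (10.6, 4.0).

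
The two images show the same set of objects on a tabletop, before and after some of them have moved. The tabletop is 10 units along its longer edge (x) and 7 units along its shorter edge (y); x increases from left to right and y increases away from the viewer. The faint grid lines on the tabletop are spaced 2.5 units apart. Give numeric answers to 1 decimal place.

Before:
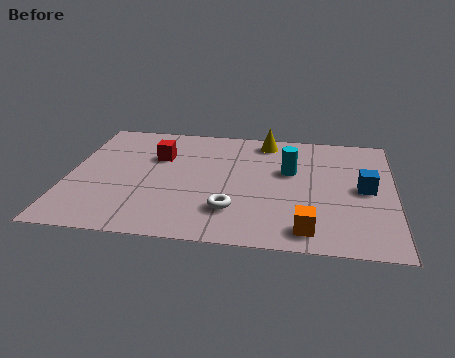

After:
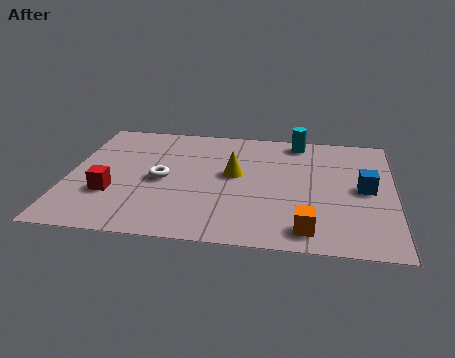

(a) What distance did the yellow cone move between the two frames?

2.4

The yellow cone was near (6.0, 6.1) before and (5.1, 3.9) after, so it travelled √(0.9² + 2.2²) ≈ 2.4 units.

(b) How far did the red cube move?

2.7

From (2.7, 4.7) to (1.4, 2.3), the red cube covered √(1.3² + 2.4²) ≈ 2.7 units.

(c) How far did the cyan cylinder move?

1.9

From (6.8, 4.3) to (7.0, 6.2), the cyan cylinder covered √(0.2² + 1.9²) ≈ 1.9 units.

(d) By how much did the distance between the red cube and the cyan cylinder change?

+2.7

The distance was about 4.1 in the first image and 6.8 in the second, so they moved 2.7 units further apart.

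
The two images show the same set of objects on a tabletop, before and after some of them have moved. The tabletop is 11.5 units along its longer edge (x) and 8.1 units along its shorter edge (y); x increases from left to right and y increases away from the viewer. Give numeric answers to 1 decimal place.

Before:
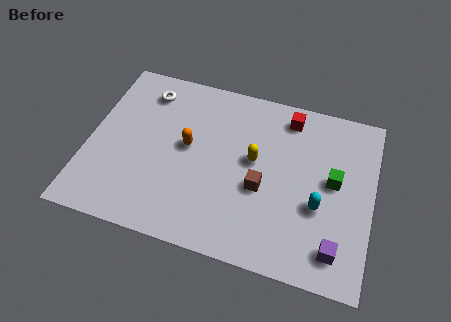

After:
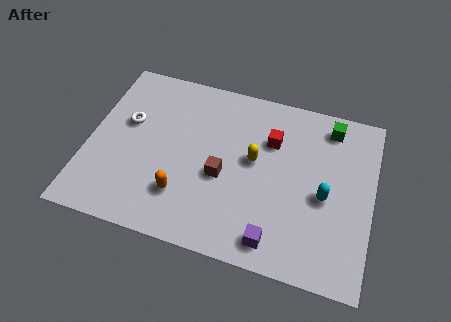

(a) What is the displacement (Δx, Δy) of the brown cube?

(-1.6, 0.1)

The brown cube started near (7.1, 3.3) and ended near (5.5, 3.4).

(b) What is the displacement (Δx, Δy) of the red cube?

(-0.6, -1.3)

The red cube started near (7.9, 6.9) and ended near (7.3, 5.6).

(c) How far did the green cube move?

2.5

The green cube moved from about (9.9, 4.4) to (9.6, 6.9), a distance of √(0.3² + 2.5²) ≈ 2.5.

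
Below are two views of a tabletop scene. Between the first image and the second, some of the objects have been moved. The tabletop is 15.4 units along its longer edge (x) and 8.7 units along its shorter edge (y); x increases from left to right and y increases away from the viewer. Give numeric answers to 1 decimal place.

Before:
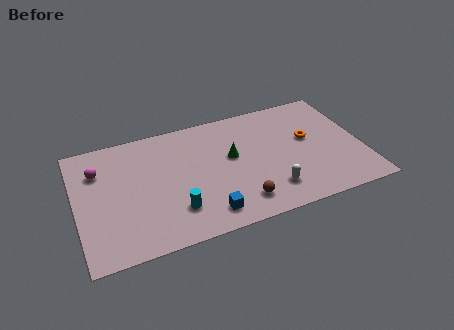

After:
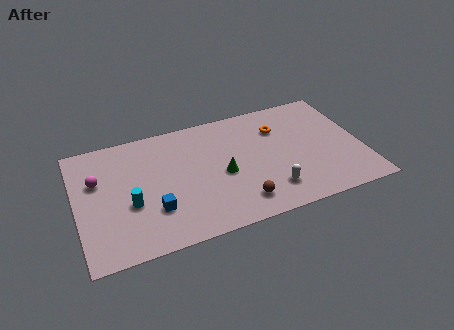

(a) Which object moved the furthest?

the blue cube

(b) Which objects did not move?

the brown sphere and the white capsule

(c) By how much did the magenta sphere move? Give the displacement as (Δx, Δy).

(-0.1, -0.7)

The magenta sphere was at about (1.3, 6.3) and moved to about (1.2, 5.6).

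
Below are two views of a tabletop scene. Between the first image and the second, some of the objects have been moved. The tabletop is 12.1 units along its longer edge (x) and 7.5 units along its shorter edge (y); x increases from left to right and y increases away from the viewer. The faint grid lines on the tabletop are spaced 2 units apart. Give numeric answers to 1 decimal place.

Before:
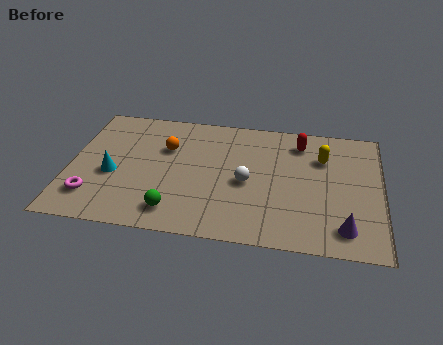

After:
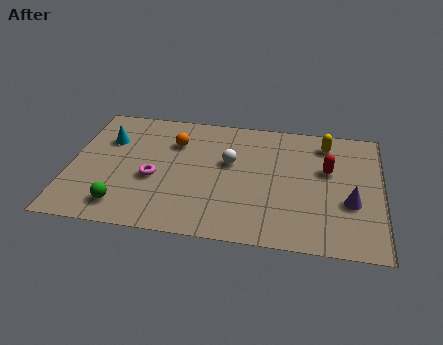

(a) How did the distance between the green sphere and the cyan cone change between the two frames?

+0.9

Before: roughly 3.1 units apart; after: 4.0. That's 0.9 units further apart.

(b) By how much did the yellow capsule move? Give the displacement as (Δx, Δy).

(0.1, 0.9)

From the two frames, the yellow capsule sits at roughly (9.8, 5.3) before and (9.9, 6.2) after.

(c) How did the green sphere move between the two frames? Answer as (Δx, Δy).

(-2.0, 0.0)

From the two frames, the green sphere sits at roughly (4.2, 1.3) before and (2.2, 1.3) after.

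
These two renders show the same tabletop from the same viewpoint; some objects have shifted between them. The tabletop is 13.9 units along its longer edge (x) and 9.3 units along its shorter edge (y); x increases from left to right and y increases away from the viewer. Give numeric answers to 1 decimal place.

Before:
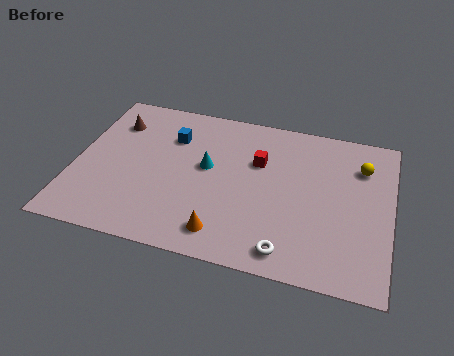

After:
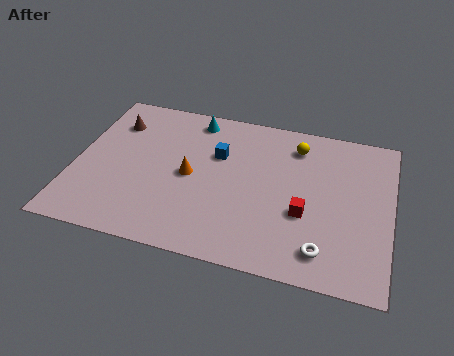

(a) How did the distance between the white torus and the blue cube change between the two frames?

-1.1

The distance was about 7.8 in the first image and 6.7 in the second, so they moved 1.1 units closer together.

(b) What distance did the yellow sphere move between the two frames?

3.0

The yellow sphere moved from about (12.5, 6.9) to (9.6, 7.5), a distance of √(2.9² + 0.6²) ≈ 3.0.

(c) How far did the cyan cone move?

3.0

The cyan cone moved from about (5.8, 5.2) to (5.0, 8.1), a distance of √(0.8² + 2.9²) ≈ 3.0.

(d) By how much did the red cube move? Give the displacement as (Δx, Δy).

(2.2, -2.6)

The red cube started near (8.0, 6.1) and ended near (10.2, 3.5).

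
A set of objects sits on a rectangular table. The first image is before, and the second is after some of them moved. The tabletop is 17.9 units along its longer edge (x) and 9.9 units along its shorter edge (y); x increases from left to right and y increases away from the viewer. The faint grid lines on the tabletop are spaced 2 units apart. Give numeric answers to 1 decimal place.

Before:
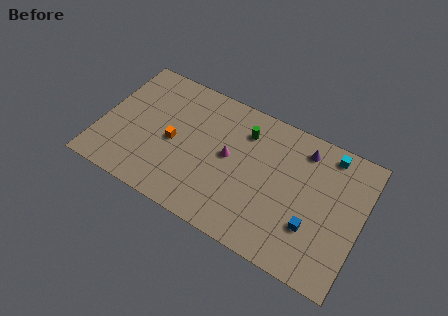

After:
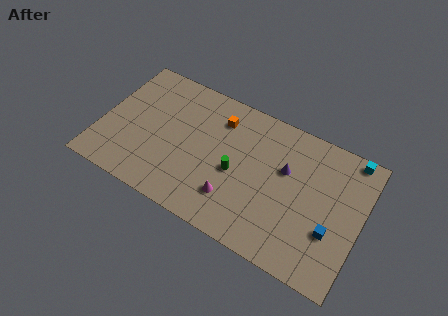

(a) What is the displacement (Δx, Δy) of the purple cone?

(-1.0, -2.0)

The purple cone was at about (13.6, 8.2) and moved to about (12.6, 6.2).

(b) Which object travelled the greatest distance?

the orange cube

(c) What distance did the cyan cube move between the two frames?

1.5

The cyan cube moved from about (15.3, 8.7) to (16.7, 9.1), a distance of √(1.4² + 0.4²) ≈ 1.5.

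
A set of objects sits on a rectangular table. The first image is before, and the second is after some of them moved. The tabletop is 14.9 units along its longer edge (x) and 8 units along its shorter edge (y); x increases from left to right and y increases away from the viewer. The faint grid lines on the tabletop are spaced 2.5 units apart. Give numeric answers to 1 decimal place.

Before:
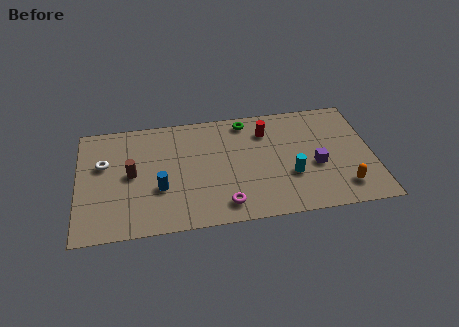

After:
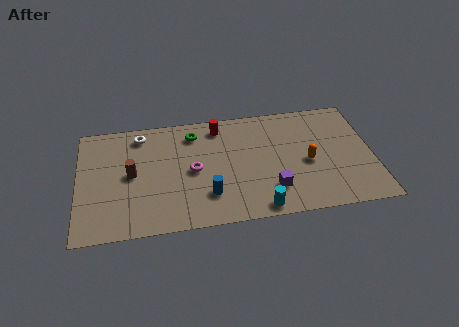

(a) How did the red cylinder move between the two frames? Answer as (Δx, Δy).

(-2.4, 0.7)

The red cylinder was at about (9.6, 6.1) and moved to about (7.2, 6.8).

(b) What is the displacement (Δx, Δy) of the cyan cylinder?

(-1.7, -2.0)

The cyan cylinder was at about (10.7, 2.8) and moved to about (9.0, 0.8).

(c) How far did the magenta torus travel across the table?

3.0

The magenta torus moved from about (7.3, 1.3) to (5.8, 3.9), a distance of √(1.5² + 2.6²) ≈ 3.0.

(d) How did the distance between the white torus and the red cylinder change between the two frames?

-4.4

They were about 8.4 units apart before and 4.0 after — 4.4 units closer together.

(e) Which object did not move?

the brown cylinder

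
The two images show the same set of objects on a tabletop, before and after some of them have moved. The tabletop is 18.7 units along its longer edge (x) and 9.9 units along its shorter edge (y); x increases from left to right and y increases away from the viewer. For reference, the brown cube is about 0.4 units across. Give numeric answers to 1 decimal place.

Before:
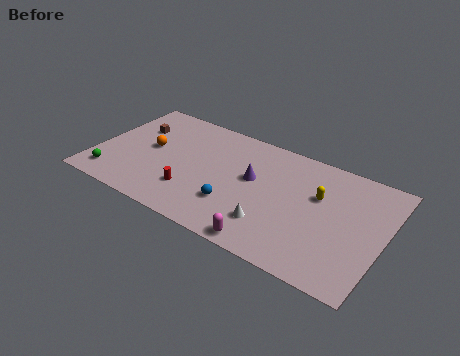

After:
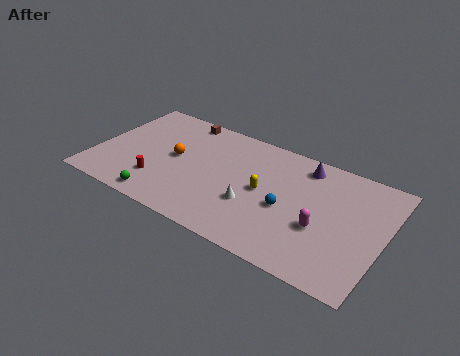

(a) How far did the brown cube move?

3.5

The brown cube moved from about (2.1, 6.8) to (4.9, 8.9), a distance of √(2.8² + 2.1²) ≈ 3.5.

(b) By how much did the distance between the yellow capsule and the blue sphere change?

-4.3

The distance was about 6.0 in the first image and 1.7 in the second, so they moved 4.3 units closer together.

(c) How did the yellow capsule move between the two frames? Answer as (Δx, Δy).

(-3.4, -1.3)

The yellow capsule was at about (14.4, 6.3) and moved to about (11.0, 5.0).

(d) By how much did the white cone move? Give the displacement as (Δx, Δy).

(-1.4, 1.0)

The white cone was at about (11.9, 2.5) and moved to about (10.5, 3.5).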